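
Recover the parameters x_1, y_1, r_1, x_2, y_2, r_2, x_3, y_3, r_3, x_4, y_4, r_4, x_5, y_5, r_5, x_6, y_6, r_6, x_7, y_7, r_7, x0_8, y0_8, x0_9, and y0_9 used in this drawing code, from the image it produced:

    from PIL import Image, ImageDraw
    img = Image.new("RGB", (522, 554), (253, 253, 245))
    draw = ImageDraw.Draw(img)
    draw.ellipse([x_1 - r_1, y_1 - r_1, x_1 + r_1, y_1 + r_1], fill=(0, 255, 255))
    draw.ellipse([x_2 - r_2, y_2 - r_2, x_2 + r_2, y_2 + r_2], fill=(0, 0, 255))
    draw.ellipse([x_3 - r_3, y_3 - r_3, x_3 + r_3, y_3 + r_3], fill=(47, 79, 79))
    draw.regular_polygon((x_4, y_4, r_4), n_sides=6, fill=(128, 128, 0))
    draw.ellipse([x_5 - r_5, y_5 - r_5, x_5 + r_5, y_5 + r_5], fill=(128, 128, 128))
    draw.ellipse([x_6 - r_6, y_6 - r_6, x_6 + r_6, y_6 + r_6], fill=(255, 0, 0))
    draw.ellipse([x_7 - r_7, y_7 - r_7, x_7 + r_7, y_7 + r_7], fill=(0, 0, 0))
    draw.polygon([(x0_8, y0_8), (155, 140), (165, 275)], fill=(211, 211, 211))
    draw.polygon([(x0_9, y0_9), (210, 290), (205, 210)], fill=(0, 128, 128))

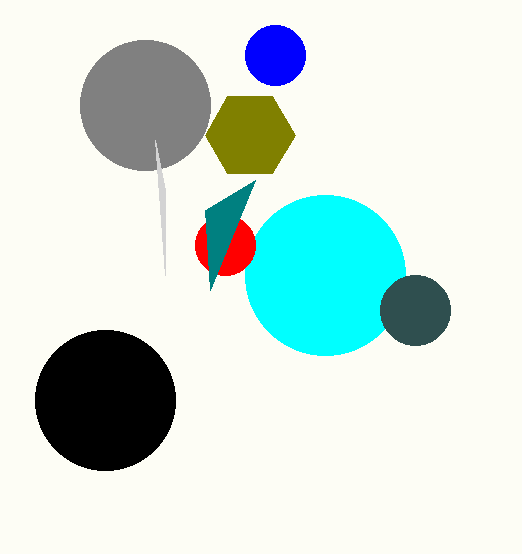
x_1 = 325; y_1 = 275; r_1 = 80; x_2 = 275; y_2 = 55; r_2 = 30; x_3 = 415; y_3 = 310; r_3 = 35; x_4 = 250; y_4 = 135; r_4 = 45; x_5 = 145; y_5 = 105; r_5 = 65; x_6 = 225; y_6 = 245; r_6 = 30; x_7 = 105; y_7 = 400; r_7 = 70; x0_8 = 165; y0_8 = 190; x0_9 = 255; y0_9 = 180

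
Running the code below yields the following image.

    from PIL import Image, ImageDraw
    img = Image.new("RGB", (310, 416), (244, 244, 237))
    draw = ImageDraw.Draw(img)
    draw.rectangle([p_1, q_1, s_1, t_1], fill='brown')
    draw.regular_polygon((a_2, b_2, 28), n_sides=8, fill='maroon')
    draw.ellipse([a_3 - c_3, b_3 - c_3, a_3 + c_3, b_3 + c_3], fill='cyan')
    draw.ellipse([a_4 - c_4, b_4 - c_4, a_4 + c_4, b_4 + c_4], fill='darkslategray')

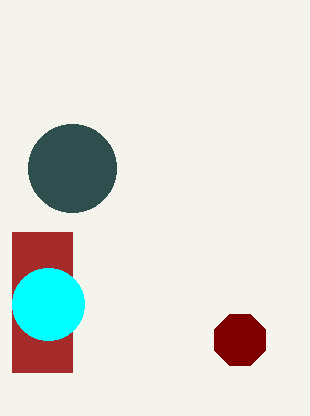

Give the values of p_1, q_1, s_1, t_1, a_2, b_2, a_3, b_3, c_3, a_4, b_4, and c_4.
p_1 = 12, q_1 = 232, s_1 = 72, t_1 = 372, a_2 = 240, b_2 = 340, a_3 = 48, b_3 = 304, c_3 = 36, a_4 = 72, b_4 = 168, c_4 = 44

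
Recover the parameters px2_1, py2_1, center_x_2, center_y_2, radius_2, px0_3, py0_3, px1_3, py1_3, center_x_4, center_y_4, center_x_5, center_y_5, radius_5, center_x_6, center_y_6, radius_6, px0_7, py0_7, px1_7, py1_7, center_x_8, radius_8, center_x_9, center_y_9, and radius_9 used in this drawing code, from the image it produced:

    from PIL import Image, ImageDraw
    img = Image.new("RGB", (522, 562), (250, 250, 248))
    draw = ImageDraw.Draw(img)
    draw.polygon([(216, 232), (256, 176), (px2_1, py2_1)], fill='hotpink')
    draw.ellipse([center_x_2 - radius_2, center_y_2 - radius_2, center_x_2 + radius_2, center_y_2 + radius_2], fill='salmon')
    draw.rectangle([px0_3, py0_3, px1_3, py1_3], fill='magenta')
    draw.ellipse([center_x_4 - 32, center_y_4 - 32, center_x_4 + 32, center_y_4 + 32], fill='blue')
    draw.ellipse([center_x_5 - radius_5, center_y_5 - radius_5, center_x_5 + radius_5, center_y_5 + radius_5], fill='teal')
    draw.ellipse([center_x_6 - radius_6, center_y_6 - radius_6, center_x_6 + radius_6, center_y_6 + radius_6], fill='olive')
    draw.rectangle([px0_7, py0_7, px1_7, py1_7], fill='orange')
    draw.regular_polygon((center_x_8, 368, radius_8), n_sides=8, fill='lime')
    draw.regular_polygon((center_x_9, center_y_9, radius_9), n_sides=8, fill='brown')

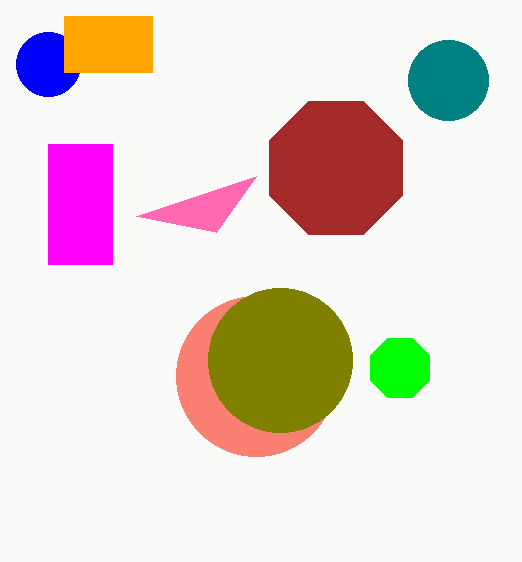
px2_1 = 136; py2_1 = 216; center_x_2 = 256; center_y_2 = 376; radius_2 = 80; px0_3 = 48; py0_3 = 144; px1_3 = 112; py1_3 = 264; center_x_4 = 48; center_y_4 = 64; center_x_5 = 448; center_y_5 = 80; radius_5 = 40; center_x_6 = 280; center_y_6 = 360; radius_6 = 72; px0_7 = 64; py0_7 = 16; px1_7 = 152; py1_7 = 72; center_x_8 = 400; radius_8 = 32; center_x_9 = 336; center_y_9 = 168; radius_9 = 72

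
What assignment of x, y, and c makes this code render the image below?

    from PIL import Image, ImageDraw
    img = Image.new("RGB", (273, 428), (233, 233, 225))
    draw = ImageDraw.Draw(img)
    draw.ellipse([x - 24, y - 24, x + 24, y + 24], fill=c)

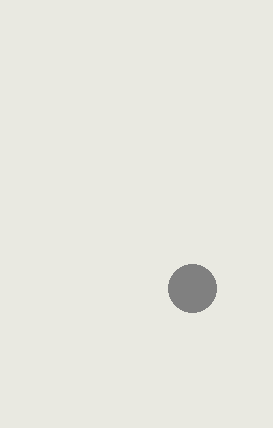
x = 192, y = 288, c = 'gray'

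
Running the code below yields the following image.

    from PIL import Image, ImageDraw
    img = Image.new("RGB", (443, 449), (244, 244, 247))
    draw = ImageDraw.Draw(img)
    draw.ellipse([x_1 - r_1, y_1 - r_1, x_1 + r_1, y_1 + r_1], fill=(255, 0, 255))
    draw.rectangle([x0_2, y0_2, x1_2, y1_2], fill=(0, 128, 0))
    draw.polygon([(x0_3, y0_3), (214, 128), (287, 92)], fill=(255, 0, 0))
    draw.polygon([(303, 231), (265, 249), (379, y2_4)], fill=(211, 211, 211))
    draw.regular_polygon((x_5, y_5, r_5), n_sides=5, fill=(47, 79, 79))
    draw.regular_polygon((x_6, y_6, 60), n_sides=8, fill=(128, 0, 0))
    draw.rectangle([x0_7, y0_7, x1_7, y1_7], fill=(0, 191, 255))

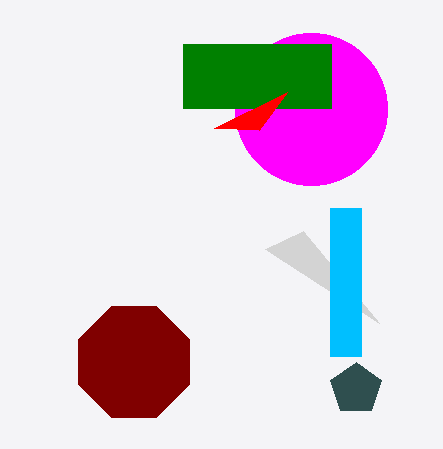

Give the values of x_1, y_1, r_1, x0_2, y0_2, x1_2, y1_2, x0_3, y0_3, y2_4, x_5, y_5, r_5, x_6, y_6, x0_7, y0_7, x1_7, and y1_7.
x_1 = 311
y_1 = 109
r_1 = 76
x0_2 = 183
y0_2 = 44
x1_2 = 331
y1_2 = 108
x0_3 = 259
y0_3 = 130
y2_4 = 323
x_5 = 356
y_5 = 389
r_5 = 27
x_6 = 134
y_6 = 362
x0_7 = 330
y0_7 = 208
x1_7 = 361
y1_7 = 356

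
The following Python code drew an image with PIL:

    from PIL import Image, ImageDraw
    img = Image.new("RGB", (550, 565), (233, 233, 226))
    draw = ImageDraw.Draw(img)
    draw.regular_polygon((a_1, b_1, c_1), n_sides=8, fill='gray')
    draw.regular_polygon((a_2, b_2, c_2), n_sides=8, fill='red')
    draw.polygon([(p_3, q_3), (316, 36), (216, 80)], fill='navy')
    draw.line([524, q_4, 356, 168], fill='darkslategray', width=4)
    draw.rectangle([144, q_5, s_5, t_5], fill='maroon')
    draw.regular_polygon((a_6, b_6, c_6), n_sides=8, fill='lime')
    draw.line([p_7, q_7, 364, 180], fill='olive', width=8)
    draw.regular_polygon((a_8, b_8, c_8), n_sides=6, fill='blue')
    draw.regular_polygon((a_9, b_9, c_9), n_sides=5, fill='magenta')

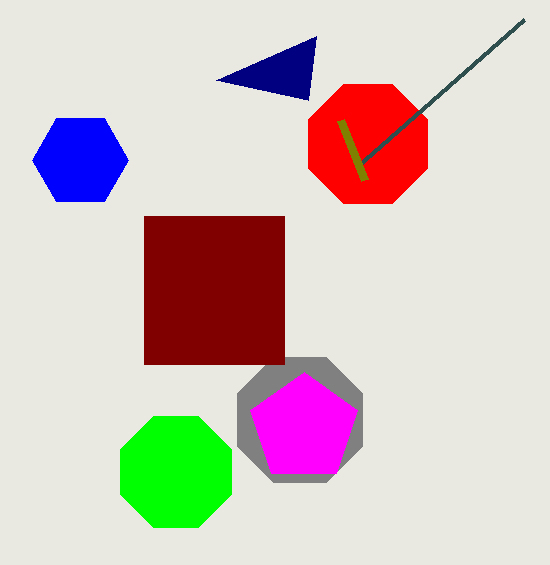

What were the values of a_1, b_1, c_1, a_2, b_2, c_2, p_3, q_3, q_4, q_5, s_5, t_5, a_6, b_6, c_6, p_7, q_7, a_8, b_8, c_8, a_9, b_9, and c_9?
a_1 = 300, b_1 = 420, c_1 = 68, a_2 = 368, b_2 = 144, c_2 = 64, p_3 = 308, q_3 = 100, q_4 = 20, q_5 = 216, s_5 = 284, t_5 = 364, a_6 = 176, b_6 = 472, c_6 = 60, p_7 = 340, q_7 = 120, a_8 = 80, b_8 = 160, c_8 = 48, a_9 = 304, b_9 = 428, c_9 = 56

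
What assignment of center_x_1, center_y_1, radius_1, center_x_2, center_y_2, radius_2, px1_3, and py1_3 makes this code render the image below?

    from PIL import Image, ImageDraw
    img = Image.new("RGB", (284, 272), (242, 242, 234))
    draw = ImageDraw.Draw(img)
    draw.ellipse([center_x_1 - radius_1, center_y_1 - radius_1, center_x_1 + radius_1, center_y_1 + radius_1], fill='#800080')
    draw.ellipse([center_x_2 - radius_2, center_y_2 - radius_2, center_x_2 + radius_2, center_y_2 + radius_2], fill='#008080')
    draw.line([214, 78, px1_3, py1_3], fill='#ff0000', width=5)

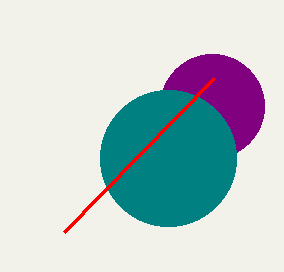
center_x_1 = 212
center_y_1 = 106
radius_1 = 52
center_x_2 = 168
center_y_2 = 158
radius_2 = 68
px1_3 = 64
py1_3 = 232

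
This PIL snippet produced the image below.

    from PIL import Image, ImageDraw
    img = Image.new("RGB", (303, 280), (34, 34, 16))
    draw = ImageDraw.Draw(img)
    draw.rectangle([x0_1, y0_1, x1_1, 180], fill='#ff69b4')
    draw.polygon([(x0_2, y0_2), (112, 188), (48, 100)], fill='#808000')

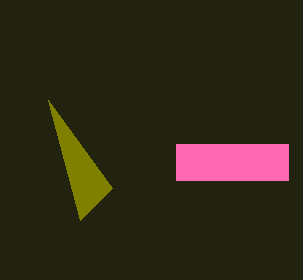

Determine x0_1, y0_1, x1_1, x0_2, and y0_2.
x0_1 = 176, y0_1 = 144, x1_1 = 288, x0_2 = 80, y0_2 = 220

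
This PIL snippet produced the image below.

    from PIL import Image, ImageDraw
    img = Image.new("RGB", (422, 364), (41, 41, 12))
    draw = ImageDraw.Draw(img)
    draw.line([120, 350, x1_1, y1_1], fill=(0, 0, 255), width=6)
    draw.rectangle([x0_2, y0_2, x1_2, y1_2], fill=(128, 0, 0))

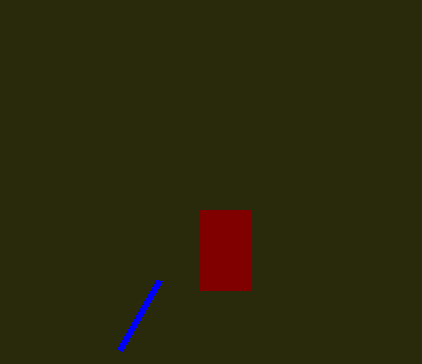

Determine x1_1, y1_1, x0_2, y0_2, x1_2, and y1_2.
x1_1 = 160, y1_1 = 280, x0_2 = 200, y0_2 = 210, x1_2 = 250, y1_2 = 290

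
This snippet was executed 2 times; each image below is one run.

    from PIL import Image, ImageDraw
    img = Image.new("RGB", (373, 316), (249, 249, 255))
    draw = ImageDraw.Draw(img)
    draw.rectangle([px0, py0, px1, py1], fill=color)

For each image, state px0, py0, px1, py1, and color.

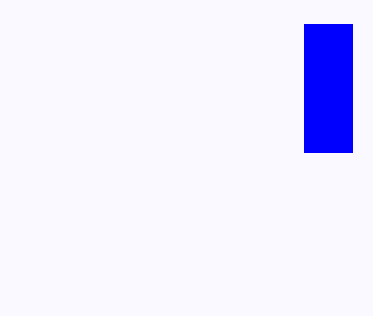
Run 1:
px0 = 304
py0 = 24
px1 = 352
py1 = 152
color = 'blue'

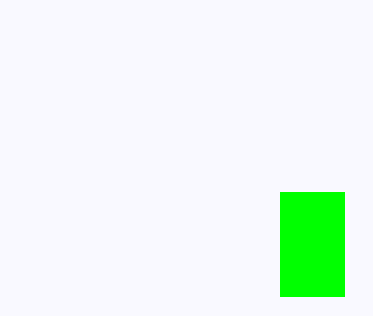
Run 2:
px0 = 280; py0 = 192; px1 = 344; py1 = 296; color = 'lime'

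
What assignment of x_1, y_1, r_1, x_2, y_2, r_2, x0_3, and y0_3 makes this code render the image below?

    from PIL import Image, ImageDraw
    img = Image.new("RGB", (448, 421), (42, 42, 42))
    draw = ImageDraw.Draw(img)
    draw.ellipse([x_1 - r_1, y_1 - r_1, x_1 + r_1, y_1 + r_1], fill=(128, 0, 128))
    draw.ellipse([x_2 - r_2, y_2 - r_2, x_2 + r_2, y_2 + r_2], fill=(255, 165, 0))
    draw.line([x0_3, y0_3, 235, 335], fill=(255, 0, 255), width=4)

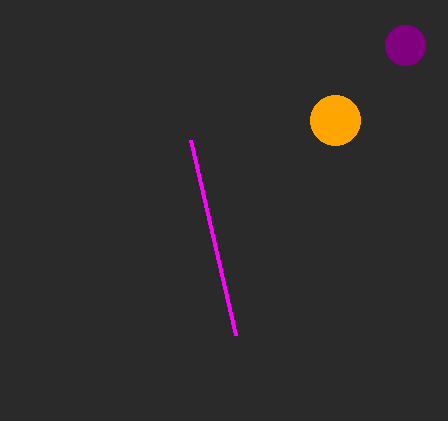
x_1 = 405
y_1 = 45
r_1 = 20
x_2 = 335
y_2 = 120
r_2 = 25
x0_3 = 190
y0_3 = 140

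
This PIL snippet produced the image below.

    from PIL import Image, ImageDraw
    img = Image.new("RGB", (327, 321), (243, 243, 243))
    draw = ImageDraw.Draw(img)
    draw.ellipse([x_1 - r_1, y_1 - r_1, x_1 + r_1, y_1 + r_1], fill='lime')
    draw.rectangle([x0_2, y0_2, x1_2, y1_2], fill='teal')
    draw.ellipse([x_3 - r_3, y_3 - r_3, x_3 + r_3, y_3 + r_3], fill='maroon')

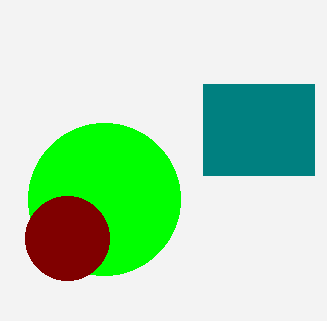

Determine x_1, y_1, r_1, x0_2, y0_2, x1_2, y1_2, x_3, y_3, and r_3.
x_1 = 104; y_1 = 199; r_1 = 76; x0_2 = 203; y0_2 = 84; x1_2 = 314; y1_2 = 175; x_3 = 67; y_3 = 238; r_3 = 42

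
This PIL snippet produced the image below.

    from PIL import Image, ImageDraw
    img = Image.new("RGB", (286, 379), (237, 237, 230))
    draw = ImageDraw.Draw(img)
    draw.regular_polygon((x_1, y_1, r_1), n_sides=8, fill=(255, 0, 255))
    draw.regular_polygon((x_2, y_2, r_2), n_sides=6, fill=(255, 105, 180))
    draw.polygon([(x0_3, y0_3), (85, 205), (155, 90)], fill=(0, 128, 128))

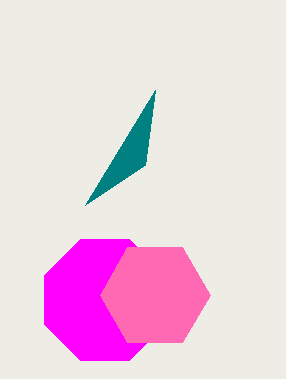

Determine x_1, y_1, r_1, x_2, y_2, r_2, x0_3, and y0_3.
x_1 = 105
y_1 = 300
r_1 = 65
x_2 = 155
y_2 = 295
r_2 = 55
x0_3 = 145
y0_3 = 165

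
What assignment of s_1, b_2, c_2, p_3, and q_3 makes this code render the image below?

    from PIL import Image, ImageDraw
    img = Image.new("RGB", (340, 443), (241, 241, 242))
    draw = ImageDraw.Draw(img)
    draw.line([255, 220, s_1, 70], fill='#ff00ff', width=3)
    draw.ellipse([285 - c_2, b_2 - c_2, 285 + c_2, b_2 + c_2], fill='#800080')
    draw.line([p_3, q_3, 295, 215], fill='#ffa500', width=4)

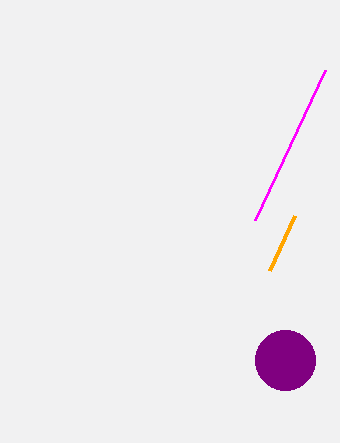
s_1 = 325, b_2 = 360, c_2 = 30, p_3 = 270, q_3 = 270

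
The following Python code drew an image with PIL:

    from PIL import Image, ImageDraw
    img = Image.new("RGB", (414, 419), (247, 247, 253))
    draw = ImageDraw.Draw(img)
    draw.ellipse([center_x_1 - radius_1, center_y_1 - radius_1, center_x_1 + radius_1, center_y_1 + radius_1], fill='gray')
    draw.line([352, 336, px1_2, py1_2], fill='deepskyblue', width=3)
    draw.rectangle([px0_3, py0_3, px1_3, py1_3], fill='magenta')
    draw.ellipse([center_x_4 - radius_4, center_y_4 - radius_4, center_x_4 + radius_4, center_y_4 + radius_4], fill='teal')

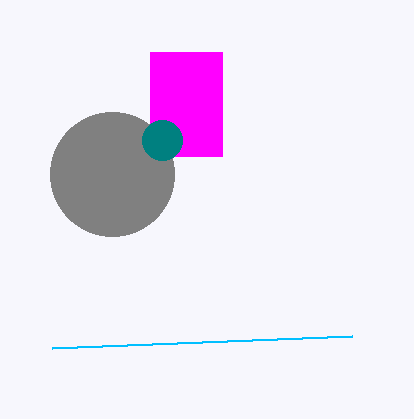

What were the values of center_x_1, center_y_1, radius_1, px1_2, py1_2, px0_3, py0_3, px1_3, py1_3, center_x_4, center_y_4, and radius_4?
center_x_1 = 112
center_y_1 = 174
radius_1 = 62
px1_2 = 52
py1_2 = 348
px0_3 = 150
py0_3 = 52
px1_3 = 222
py1_3 = 156
center_x_4 = 162
center_y_4 = 140
radius_4 = 20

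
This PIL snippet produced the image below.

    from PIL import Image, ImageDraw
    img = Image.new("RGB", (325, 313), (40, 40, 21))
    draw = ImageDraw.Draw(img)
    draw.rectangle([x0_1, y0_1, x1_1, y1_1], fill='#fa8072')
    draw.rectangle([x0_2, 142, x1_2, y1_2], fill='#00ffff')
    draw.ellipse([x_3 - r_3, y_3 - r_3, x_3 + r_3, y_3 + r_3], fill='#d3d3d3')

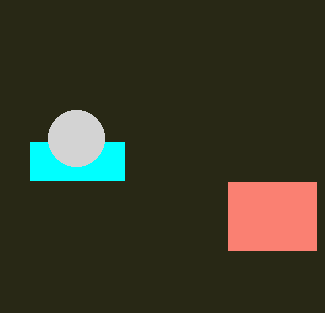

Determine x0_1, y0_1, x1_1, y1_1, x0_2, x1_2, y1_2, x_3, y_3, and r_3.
x0_1 = 228; y0_1 = 182; x1_1 = 316; y1_1 = 250; x0_2 = 30; x1_2 = 124; y1_2 = 180; x_3 = 76; y_3 = 138; r_3 = 28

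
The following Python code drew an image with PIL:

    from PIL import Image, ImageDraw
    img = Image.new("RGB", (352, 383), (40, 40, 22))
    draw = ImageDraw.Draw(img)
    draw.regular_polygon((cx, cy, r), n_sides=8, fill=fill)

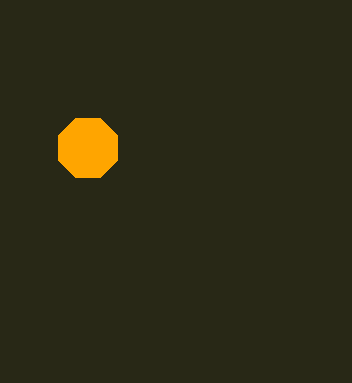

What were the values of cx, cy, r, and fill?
cx = 88, cy = 148, r = 32, fill = 'orange'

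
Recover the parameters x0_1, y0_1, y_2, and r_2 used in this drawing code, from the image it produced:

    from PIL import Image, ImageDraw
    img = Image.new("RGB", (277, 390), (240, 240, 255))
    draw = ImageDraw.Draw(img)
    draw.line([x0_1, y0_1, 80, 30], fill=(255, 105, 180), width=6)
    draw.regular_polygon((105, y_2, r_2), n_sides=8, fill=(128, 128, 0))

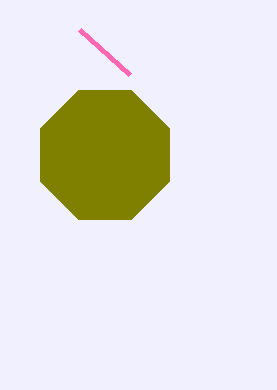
x0_1 = 130; y0_1 = 75; y_2 = 155; r_2 = 70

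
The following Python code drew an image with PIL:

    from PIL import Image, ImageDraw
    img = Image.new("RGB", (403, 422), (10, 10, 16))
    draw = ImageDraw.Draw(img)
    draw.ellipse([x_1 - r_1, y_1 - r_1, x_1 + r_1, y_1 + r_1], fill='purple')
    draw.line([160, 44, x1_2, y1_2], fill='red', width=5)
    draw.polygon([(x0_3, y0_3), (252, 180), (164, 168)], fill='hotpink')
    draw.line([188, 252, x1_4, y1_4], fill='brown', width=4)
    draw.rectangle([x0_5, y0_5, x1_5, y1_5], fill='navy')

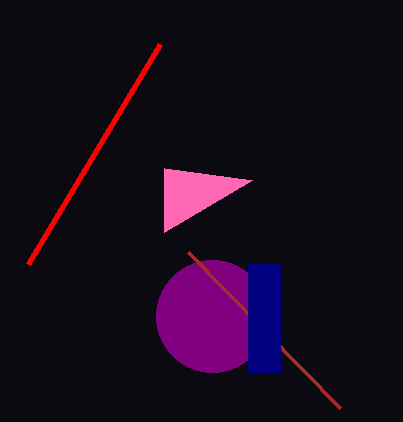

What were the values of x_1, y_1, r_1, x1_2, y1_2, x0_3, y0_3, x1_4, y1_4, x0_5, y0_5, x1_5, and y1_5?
x_1 = 212
y_1 = 316
r_1 = 56
x1_2 = 28
y1_2 = 264
x0_3 = 164
y0_3 = 232
x1_4 = 340
y1_4 = 408
x0_5 = 248
y0_5 = 264
x1_5 = 280
y1_5 = 372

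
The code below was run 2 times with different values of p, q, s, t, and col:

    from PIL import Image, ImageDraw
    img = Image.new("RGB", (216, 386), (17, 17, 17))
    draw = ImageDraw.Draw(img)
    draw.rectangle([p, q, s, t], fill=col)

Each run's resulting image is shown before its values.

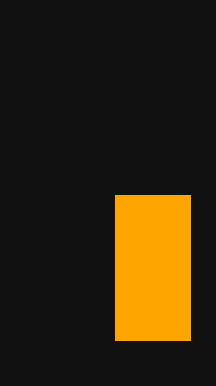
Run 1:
p = 115, q = 195, s = 190, t = 340, col = 'orange'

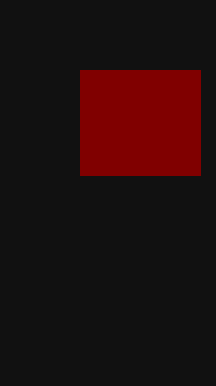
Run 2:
p = 80
q = 70
s = 200
t = 175
col = 'maroon'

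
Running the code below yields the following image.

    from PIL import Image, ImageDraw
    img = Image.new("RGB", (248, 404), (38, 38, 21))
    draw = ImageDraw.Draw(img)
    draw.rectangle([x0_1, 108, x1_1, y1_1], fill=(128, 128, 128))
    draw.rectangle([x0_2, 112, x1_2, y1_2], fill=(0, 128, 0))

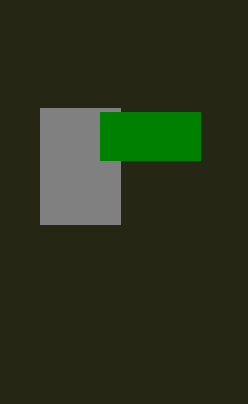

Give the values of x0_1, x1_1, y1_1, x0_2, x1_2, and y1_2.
x0_1 = 40
x1_1 = 120
y1_1 = 224
x0_2 = 100
x1_2 = 200
y1_2 = 160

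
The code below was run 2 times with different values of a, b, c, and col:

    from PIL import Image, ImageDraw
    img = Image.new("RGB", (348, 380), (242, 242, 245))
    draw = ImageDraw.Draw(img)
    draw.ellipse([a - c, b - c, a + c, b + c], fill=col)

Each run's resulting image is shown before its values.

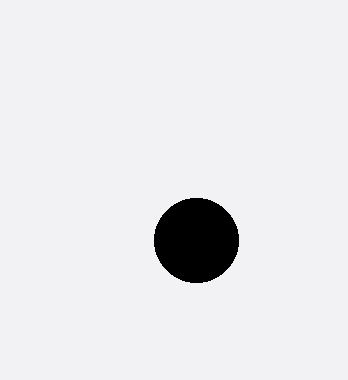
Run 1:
a = 196; b = 240; c = 42; col = 'black'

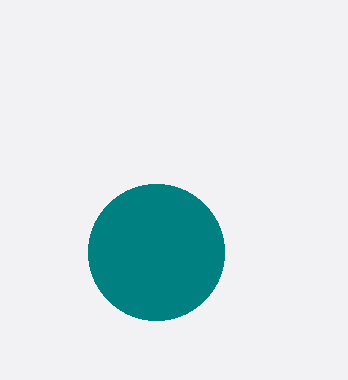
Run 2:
a = 156
b = 252
c = 68
col = 'teal'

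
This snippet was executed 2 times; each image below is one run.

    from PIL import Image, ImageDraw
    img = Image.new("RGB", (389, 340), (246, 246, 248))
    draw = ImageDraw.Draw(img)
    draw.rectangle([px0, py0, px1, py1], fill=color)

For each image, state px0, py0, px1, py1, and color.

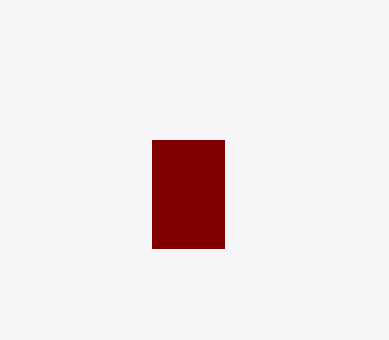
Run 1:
px0 = 152
py0 = 140
px1 = 224
py1 = 248
color = 'maroon'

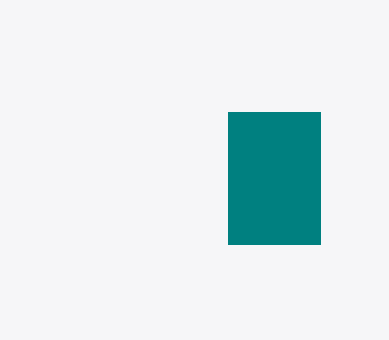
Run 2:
px0 = 228, py0 = 112, px1 = 320, py1 = 244, color = 'teal'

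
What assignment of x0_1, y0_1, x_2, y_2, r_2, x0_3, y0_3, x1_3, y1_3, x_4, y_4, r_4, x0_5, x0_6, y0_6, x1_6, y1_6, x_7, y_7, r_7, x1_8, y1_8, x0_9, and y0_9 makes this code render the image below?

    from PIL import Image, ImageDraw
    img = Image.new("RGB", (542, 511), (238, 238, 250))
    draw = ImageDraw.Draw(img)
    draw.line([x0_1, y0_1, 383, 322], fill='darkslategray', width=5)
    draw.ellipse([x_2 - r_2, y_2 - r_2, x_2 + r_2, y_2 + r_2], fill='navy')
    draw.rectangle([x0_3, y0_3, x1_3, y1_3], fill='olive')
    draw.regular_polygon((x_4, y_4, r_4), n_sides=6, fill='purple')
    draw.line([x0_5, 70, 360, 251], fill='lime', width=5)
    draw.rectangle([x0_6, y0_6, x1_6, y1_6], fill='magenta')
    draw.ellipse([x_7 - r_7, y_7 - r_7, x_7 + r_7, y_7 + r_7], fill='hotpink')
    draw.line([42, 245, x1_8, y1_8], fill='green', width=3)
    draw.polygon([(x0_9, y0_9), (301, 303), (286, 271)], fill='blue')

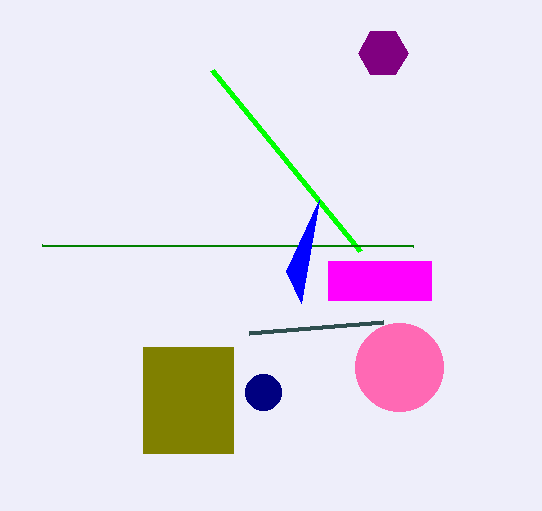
x0_1 = 249, y0_1 = 333, x_2 = 263, y_2 = 392, r_2 = 18, x0_3 = 143, y0_3 = 347, x1_3 = 233, y1_3 = 453, x_4 = 383, y_4 = 53, r_4 = 25, x0_5 = 212, x0_6 = 328, y0_6 = 261, x1_6 = 431, y1_6 = 300, x_7 = 399, y_7 = 367, r_7 = 44, x1_8 = 413, y1_8 = 246, x0_9 = 319, y0_9 = 200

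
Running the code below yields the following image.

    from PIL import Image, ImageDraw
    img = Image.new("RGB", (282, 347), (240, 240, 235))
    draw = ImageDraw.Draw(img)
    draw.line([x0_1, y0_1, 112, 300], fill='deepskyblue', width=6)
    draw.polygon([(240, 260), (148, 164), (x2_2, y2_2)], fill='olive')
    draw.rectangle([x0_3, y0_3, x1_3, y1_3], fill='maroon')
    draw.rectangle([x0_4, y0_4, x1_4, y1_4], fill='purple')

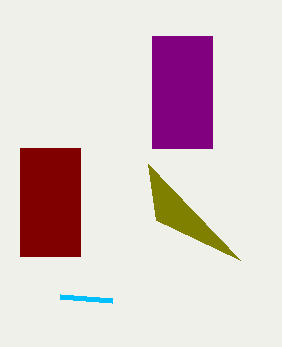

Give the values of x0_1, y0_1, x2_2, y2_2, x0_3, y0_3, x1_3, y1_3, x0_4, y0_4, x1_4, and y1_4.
x0_1 = 60, y0_1 = 296, x2_2 = 156, y2_2 = 220, x0_3 = 20, y0_3 = 148, x1_3 = 80, y1_3 = 256, x0_4 = 152, y0_4 = 36, x1_4 = 212, y1_4 = 148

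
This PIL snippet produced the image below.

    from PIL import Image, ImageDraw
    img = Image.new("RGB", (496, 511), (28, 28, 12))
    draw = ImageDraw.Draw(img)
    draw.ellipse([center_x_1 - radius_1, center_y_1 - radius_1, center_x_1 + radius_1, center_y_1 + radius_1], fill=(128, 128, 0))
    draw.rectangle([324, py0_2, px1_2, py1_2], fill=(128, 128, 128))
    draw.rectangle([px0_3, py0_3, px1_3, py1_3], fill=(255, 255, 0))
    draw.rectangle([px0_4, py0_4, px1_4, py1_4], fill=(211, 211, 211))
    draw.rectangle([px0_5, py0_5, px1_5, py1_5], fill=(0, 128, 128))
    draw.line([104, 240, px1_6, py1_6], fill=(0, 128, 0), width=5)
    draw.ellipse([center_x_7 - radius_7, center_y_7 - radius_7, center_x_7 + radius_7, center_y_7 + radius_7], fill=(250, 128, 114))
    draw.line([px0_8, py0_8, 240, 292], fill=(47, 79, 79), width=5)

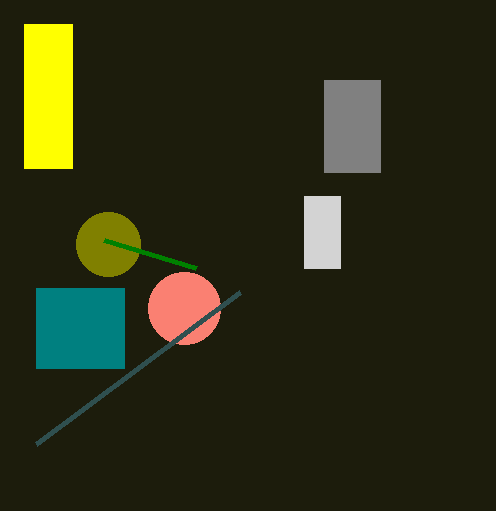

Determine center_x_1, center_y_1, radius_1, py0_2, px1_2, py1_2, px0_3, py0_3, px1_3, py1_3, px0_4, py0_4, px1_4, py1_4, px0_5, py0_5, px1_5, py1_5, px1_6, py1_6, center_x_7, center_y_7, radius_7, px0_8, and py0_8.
center_x_1 = 108; center_y_1 = 244; radius_1 = 32; py0_2 = 80; px1_2 = 380; py1_2 = 172; px0_3 = 24; py0_3 = 24; px1_3 = 72; py1_3 = 168; px0_4 = 304; py0_4 = 196; px1_4 = 340; py1_4 = 268; px0_5 = 36; py0_5 = 288; px1_5 = 124; py1_5 = 368; px1_6 = 196; py1_6 = 268; center_x_7 = 184; center_y_7 = 308; radius_7 = 36; px0_8 = 36; py0_8 = 444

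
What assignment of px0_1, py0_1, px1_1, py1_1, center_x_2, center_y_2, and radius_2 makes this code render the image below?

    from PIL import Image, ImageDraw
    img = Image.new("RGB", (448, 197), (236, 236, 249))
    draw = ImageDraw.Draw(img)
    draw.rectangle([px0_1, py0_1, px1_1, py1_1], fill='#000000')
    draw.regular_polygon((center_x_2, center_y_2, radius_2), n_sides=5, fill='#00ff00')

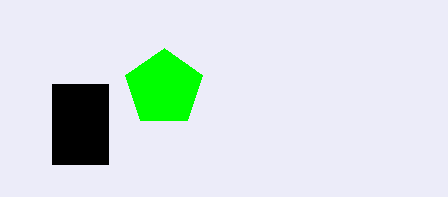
px0_1 = 52
py0_1 = 84
px1_1 = 108
py1_1 = 164
center_x_2 = 164
center_y_2 = 88
radius_2 = 40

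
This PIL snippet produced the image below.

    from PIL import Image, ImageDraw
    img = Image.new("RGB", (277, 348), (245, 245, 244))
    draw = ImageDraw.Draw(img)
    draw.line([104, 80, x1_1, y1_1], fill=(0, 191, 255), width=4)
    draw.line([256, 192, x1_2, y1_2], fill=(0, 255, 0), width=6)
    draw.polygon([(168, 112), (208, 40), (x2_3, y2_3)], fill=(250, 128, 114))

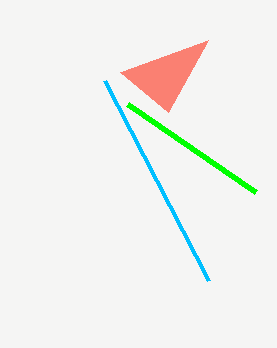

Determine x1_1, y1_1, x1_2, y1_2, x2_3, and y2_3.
x1_1 = 208
y1_1 = 280
x1_2 = 128
y1_2 = 104
x2_3 = 120
y2_3 = 72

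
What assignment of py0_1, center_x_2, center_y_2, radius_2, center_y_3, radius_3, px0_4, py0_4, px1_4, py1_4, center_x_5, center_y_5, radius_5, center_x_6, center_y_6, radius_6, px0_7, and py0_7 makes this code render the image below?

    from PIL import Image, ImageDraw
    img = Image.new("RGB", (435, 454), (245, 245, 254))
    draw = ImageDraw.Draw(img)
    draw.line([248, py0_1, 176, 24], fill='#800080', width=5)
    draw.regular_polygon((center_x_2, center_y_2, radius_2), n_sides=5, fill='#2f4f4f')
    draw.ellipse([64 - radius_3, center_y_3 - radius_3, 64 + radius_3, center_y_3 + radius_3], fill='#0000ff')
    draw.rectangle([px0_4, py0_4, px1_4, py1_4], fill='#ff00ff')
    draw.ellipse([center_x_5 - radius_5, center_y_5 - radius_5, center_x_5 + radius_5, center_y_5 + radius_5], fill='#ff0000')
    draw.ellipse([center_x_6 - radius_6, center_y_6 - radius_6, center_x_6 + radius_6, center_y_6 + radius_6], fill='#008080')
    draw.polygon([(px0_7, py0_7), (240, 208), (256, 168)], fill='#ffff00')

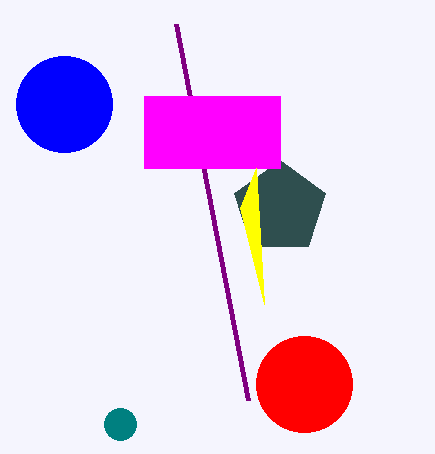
py0_1 = 400
center_x_2 = 280
center_y_2 = 208
radius_2 = 48
center_y_3 = 104
radius_3 = 48
px0_4 = 144
py0_4 = 96
px1_4 = 280
py1_4 = 168
center_x_5 = 304
center_y_5 = 384
radius_5 = 48
center_x_6 = 120
center_y_6 = 424
radius_6 = 16
px0_7 = 264
py0_7 = 304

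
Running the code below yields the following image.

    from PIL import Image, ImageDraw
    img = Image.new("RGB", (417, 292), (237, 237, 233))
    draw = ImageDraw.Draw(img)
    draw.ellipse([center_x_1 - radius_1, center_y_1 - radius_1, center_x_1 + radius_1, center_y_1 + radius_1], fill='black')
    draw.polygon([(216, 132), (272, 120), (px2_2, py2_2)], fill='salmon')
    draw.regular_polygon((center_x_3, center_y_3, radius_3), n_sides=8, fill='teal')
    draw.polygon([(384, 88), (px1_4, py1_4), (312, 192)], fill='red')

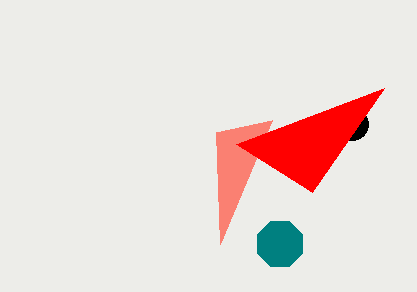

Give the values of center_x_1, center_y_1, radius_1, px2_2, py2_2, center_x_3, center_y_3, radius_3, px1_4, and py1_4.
center_x_1 = 352, center_y_1 = 124, radius_1 = 16, px2_2 = 220, py2_2 = 244, center_x_3 = 280, center_y_3 = 244, radius_3 = 24, px1_4 = 236, py1_4 = 144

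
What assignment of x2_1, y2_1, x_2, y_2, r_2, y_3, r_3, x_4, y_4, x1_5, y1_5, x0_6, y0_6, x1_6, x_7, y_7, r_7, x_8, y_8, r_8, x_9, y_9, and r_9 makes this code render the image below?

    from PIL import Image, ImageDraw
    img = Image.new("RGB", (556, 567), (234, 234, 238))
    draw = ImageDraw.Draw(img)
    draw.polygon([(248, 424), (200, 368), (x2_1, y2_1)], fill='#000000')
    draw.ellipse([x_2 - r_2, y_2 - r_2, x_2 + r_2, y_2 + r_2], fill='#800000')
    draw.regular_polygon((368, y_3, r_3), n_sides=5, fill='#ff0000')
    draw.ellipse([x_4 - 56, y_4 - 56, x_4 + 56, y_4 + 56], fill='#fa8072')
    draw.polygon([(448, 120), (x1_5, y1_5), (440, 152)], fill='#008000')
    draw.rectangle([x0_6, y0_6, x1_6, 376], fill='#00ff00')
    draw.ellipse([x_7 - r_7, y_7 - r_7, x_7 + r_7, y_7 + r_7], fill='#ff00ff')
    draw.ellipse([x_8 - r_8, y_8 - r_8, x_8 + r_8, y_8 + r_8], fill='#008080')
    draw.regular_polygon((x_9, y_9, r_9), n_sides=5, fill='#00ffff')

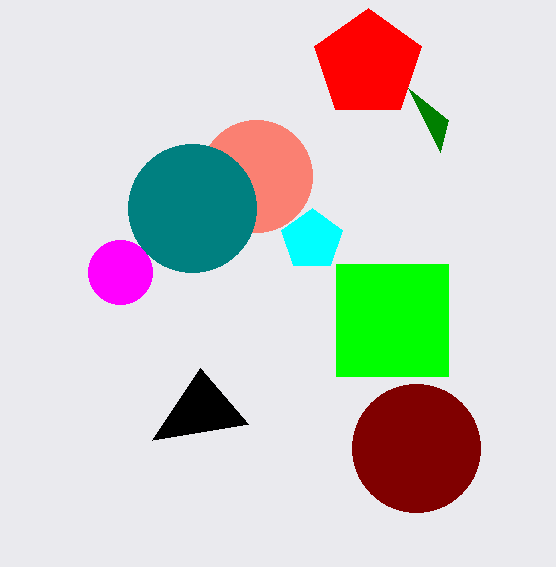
x2_1 = 152
y2_1 = 440
x_2 = 416
y_2 = 448
r_2 = 64
y_3 = 64
r_3 = 56
x_4 = 256
y_4 = 176
x1_5 = 408
y1_5 = 88
x0_6 = 336
y0_6 = 264
x1_6 = 448
x_7 = 120
y_7 = 272
r_7 = 32
x_8 = 192
y_8 = 208
r_8 = 64
x_9 = 312
y_9 = 240
r_9 = 32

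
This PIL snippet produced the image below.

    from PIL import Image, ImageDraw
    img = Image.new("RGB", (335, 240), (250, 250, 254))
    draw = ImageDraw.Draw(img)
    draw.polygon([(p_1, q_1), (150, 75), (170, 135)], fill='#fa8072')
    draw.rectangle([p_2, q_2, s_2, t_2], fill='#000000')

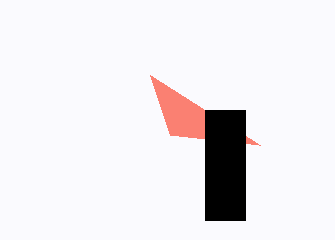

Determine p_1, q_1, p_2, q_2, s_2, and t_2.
p_1 = 260, q_1 = 145, p_2 = 205, q_2 = 110, s_2 = 245, t_2 = 220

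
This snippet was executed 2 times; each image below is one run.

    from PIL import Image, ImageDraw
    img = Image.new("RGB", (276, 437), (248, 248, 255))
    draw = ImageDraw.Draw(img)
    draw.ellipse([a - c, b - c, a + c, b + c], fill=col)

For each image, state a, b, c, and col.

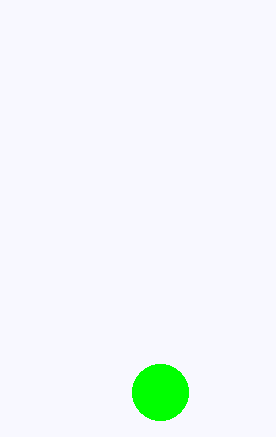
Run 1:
a = 160
b = 392
c = 28
col = 'lime'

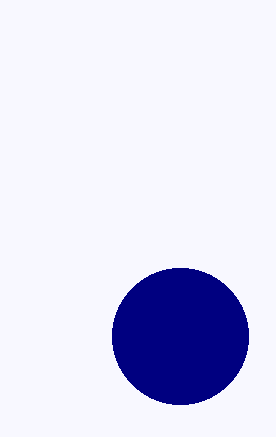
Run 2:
a = 180, b = 336, c = 68, col = 'navy'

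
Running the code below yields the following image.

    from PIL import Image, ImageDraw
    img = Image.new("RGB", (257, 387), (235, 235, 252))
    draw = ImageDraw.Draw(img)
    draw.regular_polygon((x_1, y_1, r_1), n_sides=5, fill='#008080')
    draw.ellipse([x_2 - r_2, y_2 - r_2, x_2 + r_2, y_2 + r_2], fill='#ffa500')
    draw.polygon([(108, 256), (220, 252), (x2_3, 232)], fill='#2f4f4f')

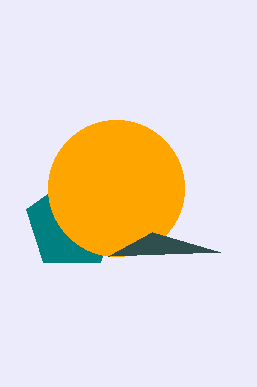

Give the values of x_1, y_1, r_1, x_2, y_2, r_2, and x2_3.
x_1 = 72; y_1 = 224; r_1 = 48; x_2 = 116; y_2 = 188; r_2 = 68; x2_3 = 152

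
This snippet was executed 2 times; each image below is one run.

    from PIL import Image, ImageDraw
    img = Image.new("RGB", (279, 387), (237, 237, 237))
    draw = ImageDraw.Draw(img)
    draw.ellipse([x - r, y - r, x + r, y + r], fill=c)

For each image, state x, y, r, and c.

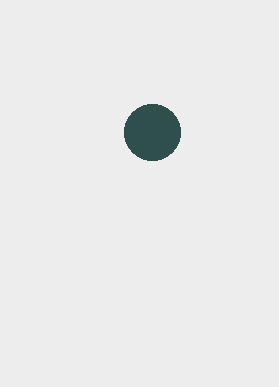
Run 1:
x = 152, y = 132, r = 28, c = 'darkslategray'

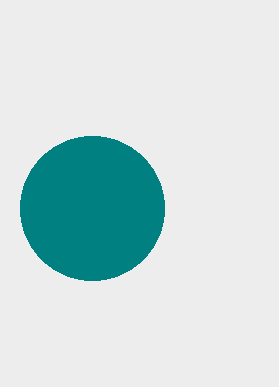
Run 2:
x = 92
y = 208
r = 72
c = 'teal'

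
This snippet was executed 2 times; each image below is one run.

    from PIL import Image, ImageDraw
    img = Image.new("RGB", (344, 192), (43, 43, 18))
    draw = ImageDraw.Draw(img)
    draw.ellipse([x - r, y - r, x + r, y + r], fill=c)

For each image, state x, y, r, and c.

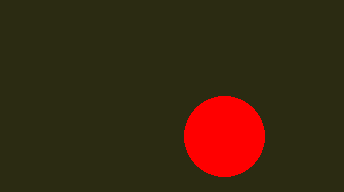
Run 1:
x = 224, y = 136, r = 40, c = 'red'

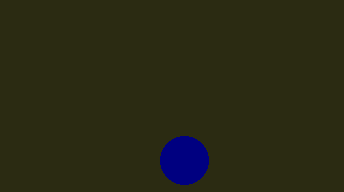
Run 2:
x = 184; y = 160; r = 24; c = 'navy'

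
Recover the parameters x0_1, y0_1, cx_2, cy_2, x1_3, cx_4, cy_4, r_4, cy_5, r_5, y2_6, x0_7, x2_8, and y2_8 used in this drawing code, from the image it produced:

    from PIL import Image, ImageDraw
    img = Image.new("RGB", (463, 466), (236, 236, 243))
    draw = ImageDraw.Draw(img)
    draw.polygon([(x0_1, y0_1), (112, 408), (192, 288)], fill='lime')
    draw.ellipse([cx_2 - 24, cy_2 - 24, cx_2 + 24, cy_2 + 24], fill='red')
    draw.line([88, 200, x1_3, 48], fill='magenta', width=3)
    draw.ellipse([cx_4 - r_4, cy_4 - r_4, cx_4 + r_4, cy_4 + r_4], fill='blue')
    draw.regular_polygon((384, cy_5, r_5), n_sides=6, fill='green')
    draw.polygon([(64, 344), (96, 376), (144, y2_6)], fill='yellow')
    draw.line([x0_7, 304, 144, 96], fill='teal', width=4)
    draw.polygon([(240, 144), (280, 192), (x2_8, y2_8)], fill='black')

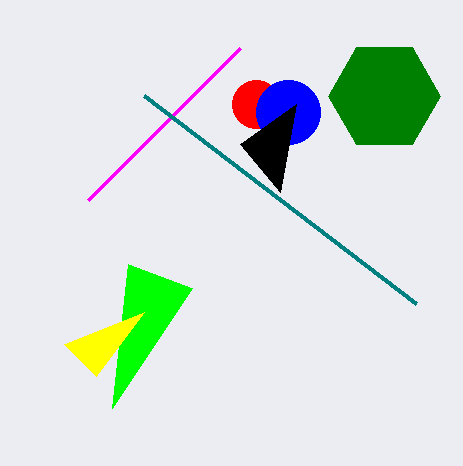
x0_1 = 128
y0_1 = 264
cx_2 = 256
cy_2 = 104
x1_3 = 240
cx_4 = 288
cy_4 = 112
r_4 = 32
cy_5 = 96
r_5 = 56
y2_6 = 312
x0_7 = 416
x2_8 = 296
y2_8 = 104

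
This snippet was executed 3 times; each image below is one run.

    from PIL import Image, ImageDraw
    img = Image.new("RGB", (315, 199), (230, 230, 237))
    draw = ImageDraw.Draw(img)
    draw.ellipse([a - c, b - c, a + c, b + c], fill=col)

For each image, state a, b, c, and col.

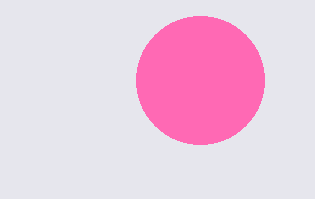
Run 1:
a = 200
b = 80
c = 64
col = 'hotpink'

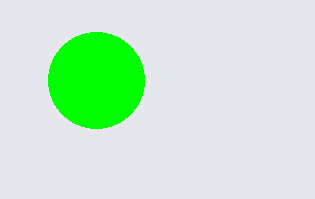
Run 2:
a = 96, b = 80, c = 48, col = 'lime'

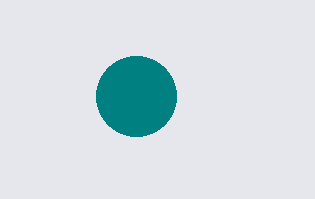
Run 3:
a = 136, b = 96, c = 40, col = 'teal'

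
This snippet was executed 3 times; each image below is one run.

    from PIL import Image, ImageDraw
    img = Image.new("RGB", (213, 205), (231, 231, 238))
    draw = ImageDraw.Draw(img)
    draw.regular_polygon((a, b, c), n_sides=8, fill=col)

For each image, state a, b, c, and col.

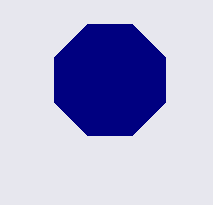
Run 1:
a = 110, b = 80, c = 60, col = 'navy'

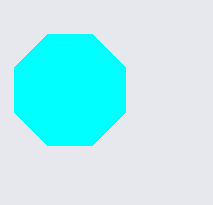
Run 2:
a = 70; b = 90; c = 60; col = 'cyan'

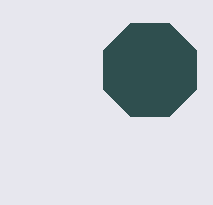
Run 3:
a = 150; b = 70; c = 50; col = 'darkslategray'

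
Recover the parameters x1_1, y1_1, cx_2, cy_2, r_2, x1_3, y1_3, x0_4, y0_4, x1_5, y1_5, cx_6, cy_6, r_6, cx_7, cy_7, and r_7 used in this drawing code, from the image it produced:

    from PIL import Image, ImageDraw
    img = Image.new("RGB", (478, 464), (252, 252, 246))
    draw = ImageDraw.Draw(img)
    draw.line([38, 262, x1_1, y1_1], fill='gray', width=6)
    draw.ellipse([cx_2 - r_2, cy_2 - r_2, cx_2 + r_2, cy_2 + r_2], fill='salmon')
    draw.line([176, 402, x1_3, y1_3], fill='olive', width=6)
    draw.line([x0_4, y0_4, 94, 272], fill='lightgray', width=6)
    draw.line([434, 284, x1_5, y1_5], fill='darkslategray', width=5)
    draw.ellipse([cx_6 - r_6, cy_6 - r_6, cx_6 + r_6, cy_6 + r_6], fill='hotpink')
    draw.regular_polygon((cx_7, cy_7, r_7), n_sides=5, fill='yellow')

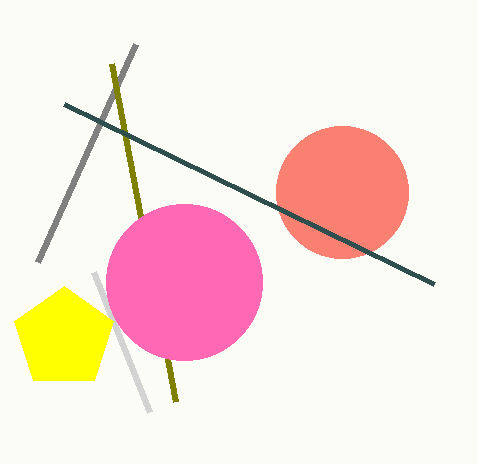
x1_1 = 136, y1_1 = 44, cx_2 = 342, cy_2 = 192, r_2 = 66, x1_3 = 112, y1_3 = 64, x0_4 = 150, y0_4 = 412, x1_5 = 64, y1_5 = 104, cx_6 = 184, cy_6 = 282, r_6 = 78, cx_7 = 64, cy_7 = 338, r_7 = 52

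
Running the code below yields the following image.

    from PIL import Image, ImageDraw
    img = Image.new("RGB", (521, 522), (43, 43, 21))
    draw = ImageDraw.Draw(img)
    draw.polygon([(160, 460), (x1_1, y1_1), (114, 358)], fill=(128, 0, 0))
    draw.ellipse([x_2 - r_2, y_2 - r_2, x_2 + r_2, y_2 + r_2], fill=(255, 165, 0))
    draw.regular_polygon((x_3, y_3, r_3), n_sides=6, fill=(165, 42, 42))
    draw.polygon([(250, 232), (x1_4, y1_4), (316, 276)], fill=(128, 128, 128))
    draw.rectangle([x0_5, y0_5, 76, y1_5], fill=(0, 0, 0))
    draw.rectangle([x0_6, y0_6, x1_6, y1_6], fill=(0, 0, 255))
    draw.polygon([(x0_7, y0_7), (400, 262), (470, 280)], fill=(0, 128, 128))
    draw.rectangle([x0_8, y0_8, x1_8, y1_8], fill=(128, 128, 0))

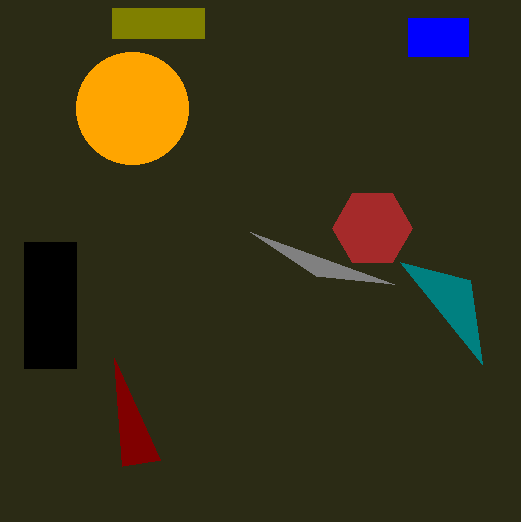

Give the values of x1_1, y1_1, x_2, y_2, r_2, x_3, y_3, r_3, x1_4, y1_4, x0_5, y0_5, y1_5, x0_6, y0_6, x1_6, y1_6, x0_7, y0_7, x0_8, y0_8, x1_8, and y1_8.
x1_1 = 122
y1_1 = 466
x_2 = 132
y_2 = 108
r_2 = 56
x_3 = 372
y_3 = 228
r_3 = 40
x1_4 = 394
y1_4 = 284
x0_5 = 24
y0_5 = 242
y1_5 = 368
x0_6 = 408
y0_6 = 18
x1_6 = 468
y1_6 = 56
x0_7 = 482
y0_7 = 364
x0_8 = 112
y0_8 = 8
x1_8 = 204
y1_8 = 38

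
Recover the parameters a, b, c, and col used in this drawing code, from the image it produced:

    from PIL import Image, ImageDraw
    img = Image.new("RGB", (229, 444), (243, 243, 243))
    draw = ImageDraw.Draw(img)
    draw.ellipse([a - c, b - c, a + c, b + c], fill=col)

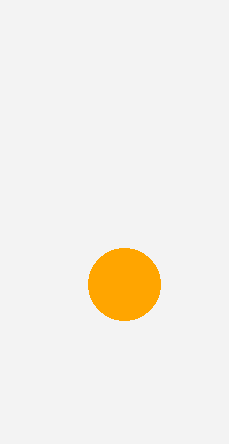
a = 124; b = 284; c = 36; col = 'orange'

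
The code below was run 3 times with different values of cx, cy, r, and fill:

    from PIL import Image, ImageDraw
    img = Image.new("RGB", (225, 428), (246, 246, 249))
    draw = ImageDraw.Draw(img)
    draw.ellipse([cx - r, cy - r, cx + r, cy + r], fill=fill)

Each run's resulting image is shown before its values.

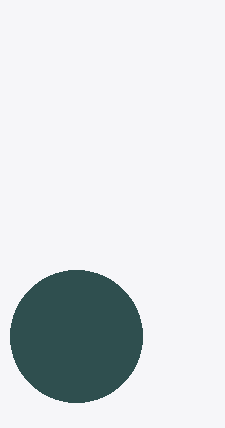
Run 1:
cx = 76
cy = 336
r = 66
fill = 'darkslategray'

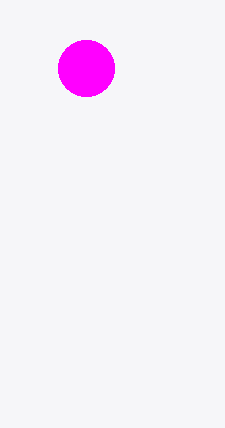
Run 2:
cx = 86; cy = 68; r = 28; fill = 'magenta'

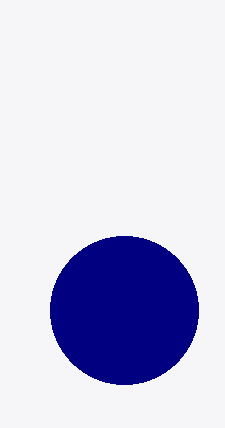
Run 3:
cx = 124
cy = 310
r = 74
fill = 'navy'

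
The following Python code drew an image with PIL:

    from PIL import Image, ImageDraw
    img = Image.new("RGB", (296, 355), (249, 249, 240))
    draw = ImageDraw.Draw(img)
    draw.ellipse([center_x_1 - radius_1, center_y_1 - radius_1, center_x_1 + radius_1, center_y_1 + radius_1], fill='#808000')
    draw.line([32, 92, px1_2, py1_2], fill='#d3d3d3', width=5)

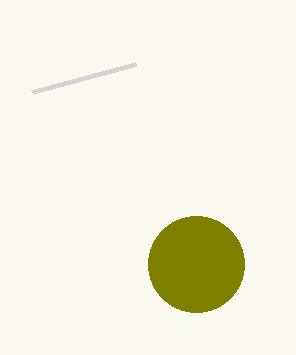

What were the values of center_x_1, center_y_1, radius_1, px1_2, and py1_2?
center_x_1 = 196
center_y_1 = 264
radius_1 = 48
px1_2 = 136
py1_2 = 64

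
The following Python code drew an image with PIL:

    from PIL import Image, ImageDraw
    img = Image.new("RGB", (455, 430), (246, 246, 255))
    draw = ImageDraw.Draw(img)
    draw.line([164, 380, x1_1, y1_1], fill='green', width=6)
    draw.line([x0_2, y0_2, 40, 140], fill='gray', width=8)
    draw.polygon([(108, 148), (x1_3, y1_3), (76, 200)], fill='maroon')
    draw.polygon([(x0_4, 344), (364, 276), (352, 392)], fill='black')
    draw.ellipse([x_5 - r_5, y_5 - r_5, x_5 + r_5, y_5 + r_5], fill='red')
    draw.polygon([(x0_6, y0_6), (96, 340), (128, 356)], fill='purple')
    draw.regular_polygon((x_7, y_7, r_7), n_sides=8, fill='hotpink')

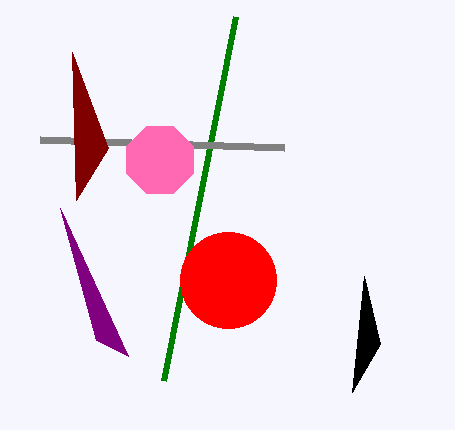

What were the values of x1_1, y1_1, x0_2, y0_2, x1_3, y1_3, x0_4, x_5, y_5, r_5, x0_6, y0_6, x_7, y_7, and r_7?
x1_1 = 236; y1_1 = 16; x0_2 = 284; y0_2 = 148; x1_3 = 72; y1_3 = 52; x0_4 = 380; x_5 = 228; y_5 = 280; r_5 = 48; x0_6 = 60; y0_6 = 208; x_7 = 160; y_7 = 160; r_7 = 36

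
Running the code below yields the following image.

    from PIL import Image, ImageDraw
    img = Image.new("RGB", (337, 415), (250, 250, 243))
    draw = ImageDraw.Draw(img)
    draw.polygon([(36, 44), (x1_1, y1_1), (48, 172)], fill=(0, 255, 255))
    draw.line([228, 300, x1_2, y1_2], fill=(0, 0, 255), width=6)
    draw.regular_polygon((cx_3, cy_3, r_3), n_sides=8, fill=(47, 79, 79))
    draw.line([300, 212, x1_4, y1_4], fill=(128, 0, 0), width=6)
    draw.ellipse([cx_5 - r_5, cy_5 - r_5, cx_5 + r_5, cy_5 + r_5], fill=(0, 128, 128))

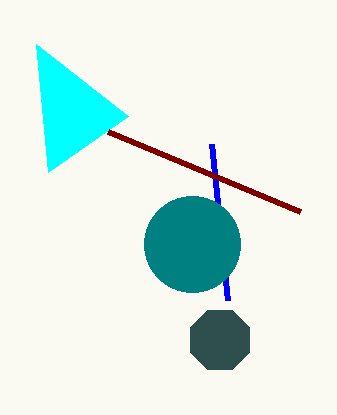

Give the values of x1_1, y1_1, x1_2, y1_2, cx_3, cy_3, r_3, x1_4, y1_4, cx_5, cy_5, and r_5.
x1_1 = 128
y1_1 = 116
x1_2 = 212
y1_2 = 144
cx_3 = 220
cy_3 = 340
r_3 = 32
x1_4 = 108
y1_4 = 132
cx_5 = 192
cy_5 = 244
r_5 = 48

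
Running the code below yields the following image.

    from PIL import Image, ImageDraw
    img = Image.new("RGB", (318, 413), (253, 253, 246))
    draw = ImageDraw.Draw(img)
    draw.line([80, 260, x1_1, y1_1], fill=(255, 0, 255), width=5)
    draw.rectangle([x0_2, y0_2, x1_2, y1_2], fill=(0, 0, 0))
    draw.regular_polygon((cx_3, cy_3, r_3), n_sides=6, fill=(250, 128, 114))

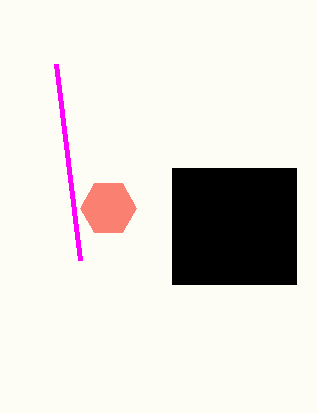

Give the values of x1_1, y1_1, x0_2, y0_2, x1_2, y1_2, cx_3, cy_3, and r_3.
x1_1 = 56; y1_1 = 64; x0_2 = 172; y0_2 = 168; x1_2 = 296; y1_2 = 284; cx_3 = 108; cy_3 = 208; r_3 = 28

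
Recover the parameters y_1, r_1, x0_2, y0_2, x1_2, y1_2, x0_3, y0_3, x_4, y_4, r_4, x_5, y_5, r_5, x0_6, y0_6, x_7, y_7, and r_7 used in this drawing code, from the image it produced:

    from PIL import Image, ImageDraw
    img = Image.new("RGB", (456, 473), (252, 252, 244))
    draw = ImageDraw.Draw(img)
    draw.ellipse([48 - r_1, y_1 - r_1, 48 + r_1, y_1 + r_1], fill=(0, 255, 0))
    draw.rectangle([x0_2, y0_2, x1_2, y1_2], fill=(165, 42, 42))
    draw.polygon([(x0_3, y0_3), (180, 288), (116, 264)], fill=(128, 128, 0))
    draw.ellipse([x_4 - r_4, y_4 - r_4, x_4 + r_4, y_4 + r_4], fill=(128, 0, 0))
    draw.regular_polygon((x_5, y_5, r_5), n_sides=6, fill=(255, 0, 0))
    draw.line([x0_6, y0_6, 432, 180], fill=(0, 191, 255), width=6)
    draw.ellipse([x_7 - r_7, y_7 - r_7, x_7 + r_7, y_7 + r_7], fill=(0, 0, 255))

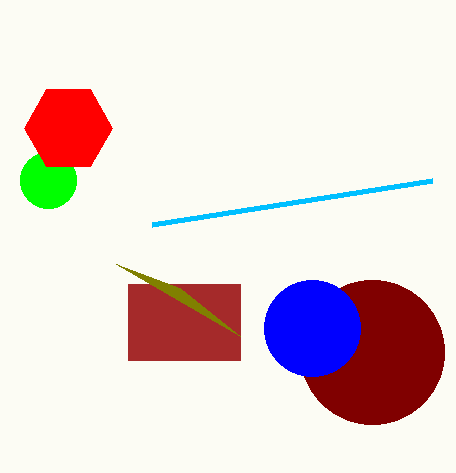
y_1 = 180; r_1 = 28; x0_2 = 128; y0_2 = 284; x1_2 = 240; y1_2 = 360; x0_3 = 240; y0_3 = 336; x_4 = 372; y_4 = 352; r_4 = 72; x_5 = 68; y_5 = 128; r_5 = 44; x0_6 = 152; y0_6 = 224; x_7 = 312; y_7 = 328; r_7 = 48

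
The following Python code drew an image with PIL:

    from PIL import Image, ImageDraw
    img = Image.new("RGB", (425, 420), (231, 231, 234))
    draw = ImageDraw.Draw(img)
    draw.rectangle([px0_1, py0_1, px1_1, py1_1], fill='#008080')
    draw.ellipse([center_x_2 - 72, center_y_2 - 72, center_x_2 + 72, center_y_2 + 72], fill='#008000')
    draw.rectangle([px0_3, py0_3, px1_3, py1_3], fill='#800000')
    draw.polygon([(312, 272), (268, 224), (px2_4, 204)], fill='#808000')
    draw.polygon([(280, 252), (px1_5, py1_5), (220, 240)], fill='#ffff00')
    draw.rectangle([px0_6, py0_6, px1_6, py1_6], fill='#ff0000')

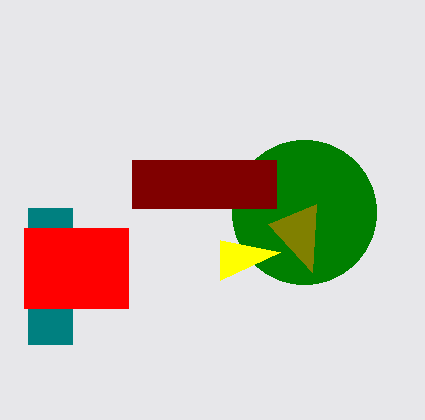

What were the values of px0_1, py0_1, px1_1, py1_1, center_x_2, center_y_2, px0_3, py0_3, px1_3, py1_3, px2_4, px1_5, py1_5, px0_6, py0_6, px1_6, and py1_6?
px0_1 = 28
py0_1 = 208
px1_1 = 72
py1_1 = 344
center_x_2 = 304
center_y_2 = 212
px0_3 = 132
py0_3 = 160
px1_3 = 276
py1_3 = 208
px2_4 = 316
px1_5 = 220
py1_5 = 280
px0_6 = 24
py0_6 = 228
px1_6 = 128
py1_6 = 308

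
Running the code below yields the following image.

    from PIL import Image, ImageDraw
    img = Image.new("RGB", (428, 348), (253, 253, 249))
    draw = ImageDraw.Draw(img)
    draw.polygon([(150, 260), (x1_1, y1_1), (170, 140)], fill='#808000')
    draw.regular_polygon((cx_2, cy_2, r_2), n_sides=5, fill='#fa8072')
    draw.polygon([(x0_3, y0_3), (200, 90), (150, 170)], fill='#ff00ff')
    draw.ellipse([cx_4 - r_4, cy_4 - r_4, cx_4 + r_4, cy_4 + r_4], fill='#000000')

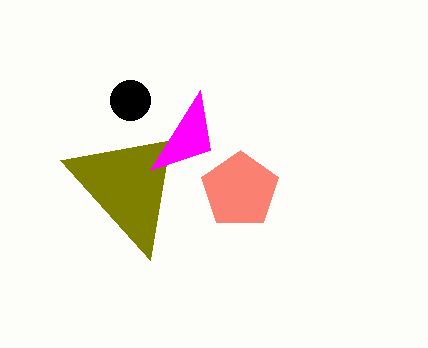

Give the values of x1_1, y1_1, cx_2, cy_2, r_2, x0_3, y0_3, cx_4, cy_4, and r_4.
x1_1 = 60
y1_1 = 160
cx_2 = 240
cy_2 = 190
r_2 = 40
x0_3 = 210
y0_3 = 150
cx_4 = 130
cy_4 = 100
r_4 = 20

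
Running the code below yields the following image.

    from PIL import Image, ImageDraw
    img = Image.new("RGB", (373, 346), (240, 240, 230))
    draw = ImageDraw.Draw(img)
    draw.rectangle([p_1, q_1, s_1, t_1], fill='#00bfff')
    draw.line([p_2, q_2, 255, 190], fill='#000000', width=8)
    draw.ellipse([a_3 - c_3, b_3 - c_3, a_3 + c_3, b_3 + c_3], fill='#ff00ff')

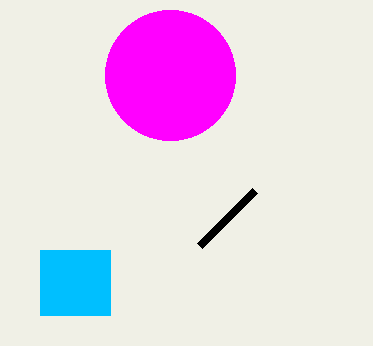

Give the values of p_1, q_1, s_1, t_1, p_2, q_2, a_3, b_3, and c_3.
p_1 = 40; q_1 = 250; s_1 = 110; t_1 = 315; p_2 = 200; q_2 = 245; a_3 = 170; b_3 = 75; c_3 = 65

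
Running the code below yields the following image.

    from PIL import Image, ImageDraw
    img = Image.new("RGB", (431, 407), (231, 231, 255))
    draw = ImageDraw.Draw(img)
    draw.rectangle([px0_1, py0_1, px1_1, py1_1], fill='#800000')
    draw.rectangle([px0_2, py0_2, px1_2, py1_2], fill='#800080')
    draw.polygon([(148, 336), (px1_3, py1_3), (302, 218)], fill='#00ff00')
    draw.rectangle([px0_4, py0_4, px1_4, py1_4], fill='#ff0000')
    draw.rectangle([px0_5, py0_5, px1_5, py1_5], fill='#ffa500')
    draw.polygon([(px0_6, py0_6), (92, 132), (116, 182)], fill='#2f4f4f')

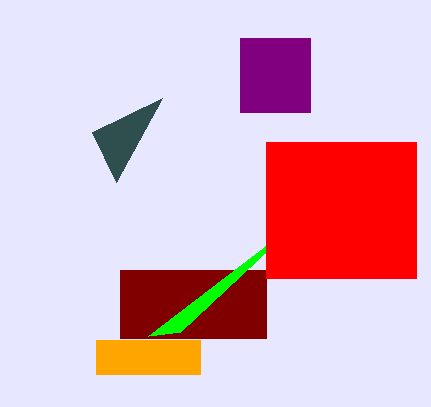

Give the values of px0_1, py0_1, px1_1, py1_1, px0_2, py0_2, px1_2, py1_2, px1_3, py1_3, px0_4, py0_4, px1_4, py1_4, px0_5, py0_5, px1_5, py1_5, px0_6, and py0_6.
px0_1 = 120, py0_1 = 270, px1_1 = 266, py1_1 = 338, px0_2 = 240, py0_2 = 38, px1_2 = 310, py1_2 = 112, px1_3 = 180, py1_3 = 332, px0_4 = 266, py0_4 = 142, px1_4 = 416, py1_4 = 278, px0_5 = 96, py0_5 = 340, px1_5 = 200, py1_5 = 374, px0_6 = 162, py0_6 = 98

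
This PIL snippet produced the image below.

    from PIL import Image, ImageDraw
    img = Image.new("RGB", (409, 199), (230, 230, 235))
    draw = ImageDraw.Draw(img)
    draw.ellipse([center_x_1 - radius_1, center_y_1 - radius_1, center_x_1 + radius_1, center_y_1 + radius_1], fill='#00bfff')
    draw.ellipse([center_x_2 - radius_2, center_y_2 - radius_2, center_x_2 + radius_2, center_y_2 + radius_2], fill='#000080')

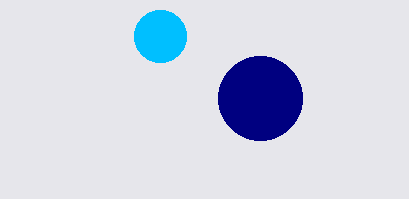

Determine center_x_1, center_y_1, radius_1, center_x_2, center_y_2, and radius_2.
center_x_1 = 160, center_y_1 = 36, radius_1 = 26, center_x_2 = 260, center_y_2 = 98, radius_2 = 42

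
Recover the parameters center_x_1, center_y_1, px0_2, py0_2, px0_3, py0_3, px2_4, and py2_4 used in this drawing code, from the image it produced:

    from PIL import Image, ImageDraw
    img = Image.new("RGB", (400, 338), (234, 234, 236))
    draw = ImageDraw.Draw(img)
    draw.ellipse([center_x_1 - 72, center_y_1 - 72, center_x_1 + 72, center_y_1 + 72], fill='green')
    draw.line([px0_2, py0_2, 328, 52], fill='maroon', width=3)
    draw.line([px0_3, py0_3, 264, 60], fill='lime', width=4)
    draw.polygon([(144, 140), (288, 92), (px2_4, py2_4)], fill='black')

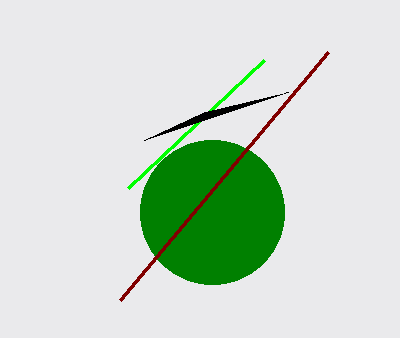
center_x_1 = 212
center_y_1 = 212
px0_2 = 120
py0_2 = 300
px0_3 = 128
py0_3 = 188
px2_4 = 204
py2_4 = 112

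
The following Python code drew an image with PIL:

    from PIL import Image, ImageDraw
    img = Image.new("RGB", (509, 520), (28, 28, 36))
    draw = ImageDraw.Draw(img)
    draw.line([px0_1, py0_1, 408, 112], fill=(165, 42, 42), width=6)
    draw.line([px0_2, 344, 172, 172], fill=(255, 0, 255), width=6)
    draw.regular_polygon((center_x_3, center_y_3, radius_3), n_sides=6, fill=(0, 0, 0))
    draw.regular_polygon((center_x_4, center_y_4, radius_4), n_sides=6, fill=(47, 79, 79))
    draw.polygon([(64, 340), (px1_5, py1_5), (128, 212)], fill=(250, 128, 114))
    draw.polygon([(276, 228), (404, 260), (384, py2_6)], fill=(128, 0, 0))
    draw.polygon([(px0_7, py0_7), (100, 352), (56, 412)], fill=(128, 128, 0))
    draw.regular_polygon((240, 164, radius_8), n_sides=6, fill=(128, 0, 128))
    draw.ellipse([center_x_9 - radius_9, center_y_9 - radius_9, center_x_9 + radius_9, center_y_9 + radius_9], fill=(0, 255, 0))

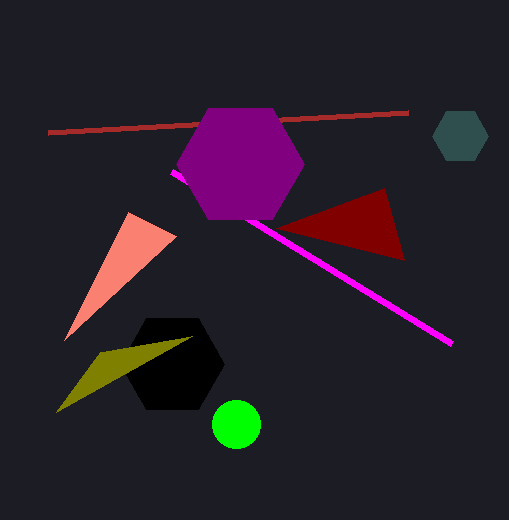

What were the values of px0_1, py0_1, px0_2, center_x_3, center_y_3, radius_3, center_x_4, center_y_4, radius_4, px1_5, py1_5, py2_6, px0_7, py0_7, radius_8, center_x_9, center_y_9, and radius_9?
px0_1 = 48, py0_1 = 132, px0_2 = 452, center_x_3 = 172, center_y_3 = 364, radius_3 = 52, center_x_4 = 460, center_y_4 = 136, radius_4 = 28, px1_5 = 176, py1_5 = 236, py2_6 = 188, px0_7 = 192, py0_7 = 336, radius_8 = 64, center_x_9 = 236, center_y_9 = 424, radius_9 = 24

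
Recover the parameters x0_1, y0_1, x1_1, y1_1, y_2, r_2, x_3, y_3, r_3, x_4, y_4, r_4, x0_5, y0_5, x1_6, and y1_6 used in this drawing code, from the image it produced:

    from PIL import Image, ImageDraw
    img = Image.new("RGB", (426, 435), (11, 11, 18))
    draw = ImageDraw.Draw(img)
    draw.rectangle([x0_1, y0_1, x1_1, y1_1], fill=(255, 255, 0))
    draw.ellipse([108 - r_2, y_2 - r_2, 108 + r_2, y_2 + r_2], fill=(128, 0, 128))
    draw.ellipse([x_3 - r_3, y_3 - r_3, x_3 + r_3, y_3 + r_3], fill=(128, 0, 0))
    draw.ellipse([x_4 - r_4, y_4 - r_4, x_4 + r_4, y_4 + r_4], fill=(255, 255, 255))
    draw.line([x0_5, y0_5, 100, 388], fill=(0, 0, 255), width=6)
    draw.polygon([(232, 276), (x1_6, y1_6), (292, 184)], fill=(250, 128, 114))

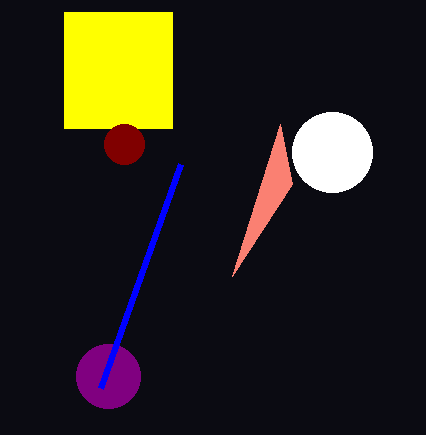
x0_1 = 64
y0_1 = 12
x1_1 = 172
y1_1 = 128
y_2 = 376
r_2 = 32
x_3 = 124
y_3 = 144
r_3 = 20
x_4 = 332
y_4 = 152
r_4 = 40
x0_5 = 180
y0_5 = 164
x1_6 = 280
y1_6 = 124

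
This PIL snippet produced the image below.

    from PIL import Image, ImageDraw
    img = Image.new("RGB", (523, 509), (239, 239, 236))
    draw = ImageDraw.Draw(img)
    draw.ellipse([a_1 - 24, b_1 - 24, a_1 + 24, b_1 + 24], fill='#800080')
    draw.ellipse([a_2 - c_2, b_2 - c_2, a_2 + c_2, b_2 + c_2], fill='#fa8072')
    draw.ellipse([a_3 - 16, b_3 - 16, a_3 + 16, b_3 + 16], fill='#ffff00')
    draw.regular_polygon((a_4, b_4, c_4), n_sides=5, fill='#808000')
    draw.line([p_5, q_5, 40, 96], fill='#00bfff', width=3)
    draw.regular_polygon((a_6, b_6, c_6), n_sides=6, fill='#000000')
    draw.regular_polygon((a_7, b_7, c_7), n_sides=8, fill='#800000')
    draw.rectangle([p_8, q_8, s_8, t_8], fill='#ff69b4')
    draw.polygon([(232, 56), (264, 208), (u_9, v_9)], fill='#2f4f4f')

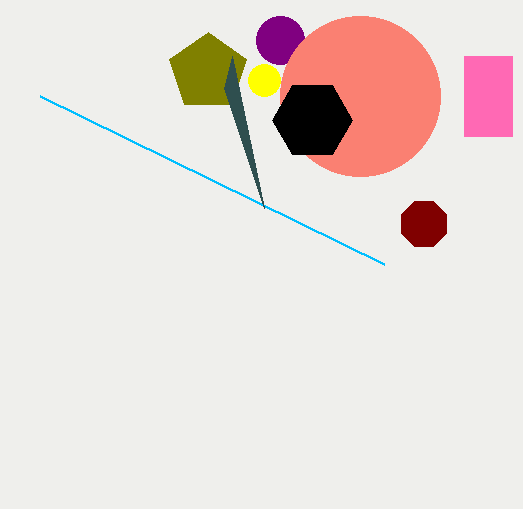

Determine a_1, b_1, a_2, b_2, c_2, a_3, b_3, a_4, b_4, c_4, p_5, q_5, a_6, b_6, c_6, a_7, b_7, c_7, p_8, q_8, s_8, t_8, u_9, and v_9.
a_1 = 280, b_1 = 40, a_2 = 360, b_2 = 96, c_2 = 80, a_3 = 264, b_3 = 80, a_4 = 208, b_4 = 72, c_4 = 40, p_5 = 384, q_5 = 264, a_6 = 312, b_6 = 120, c_6 = 40, a_7 = 424, b_7 = 224, c_7 = 24, p_8 = 464, q_8 = 56, s_8 = 512, t_8 = 136, u_9 = 224, v_9 = 88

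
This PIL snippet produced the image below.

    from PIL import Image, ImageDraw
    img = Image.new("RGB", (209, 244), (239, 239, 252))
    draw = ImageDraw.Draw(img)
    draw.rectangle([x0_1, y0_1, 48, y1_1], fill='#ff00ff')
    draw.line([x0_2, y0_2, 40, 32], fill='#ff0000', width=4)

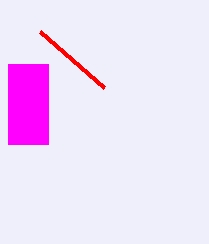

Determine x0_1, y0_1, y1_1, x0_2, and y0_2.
x0_1 = 8, y0_1 = 64, y1_1 = 144, x0_2 = 104, y0_2 = 88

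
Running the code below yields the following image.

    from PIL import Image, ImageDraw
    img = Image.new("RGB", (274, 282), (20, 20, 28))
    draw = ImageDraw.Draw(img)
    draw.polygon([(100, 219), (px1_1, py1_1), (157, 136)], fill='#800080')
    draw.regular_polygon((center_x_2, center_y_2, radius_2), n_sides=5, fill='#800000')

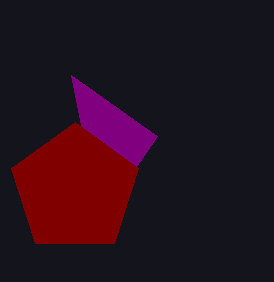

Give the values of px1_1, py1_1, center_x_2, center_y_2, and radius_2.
px1_1 = 71; py1_1 = 75; center_x_2 = 75; center_y_2 = 189; radius_2 = 67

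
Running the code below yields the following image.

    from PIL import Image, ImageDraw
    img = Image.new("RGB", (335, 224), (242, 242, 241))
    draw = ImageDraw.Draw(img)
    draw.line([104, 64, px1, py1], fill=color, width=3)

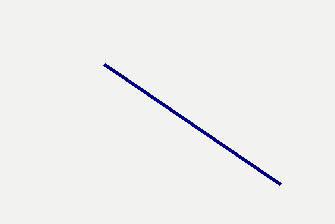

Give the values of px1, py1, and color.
px1 = 280; py1 = 184; color = 'navy'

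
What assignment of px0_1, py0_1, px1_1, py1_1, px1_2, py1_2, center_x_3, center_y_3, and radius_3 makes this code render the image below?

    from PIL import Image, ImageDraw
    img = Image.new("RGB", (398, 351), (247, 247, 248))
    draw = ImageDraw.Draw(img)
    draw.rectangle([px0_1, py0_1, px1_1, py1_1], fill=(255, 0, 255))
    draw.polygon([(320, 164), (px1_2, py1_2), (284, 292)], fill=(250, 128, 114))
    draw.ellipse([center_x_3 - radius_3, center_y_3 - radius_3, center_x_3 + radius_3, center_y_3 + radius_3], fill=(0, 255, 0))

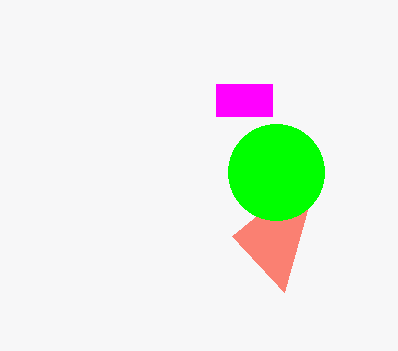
px0_1 = 216; py0_1 = 84; px1_1 = 272; py1_1 = 116; px1_2 = 232; py1_2 = 236; center_x_3 = 276; center_y_3 = 172; radius_3 = 48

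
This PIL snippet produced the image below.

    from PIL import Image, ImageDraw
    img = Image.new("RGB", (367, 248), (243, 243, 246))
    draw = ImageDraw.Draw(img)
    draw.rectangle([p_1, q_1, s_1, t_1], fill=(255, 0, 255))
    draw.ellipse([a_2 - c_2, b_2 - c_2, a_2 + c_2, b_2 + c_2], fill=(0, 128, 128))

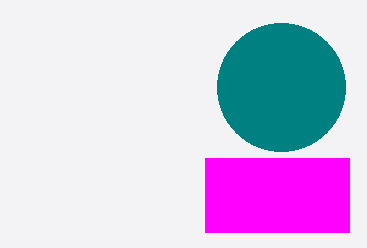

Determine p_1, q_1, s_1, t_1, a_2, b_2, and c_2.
p_1 = 205
q_1 = 158
s_1 = 349
t_1 = 232
a_2 = 281
b_2 = 87
c_2 = 64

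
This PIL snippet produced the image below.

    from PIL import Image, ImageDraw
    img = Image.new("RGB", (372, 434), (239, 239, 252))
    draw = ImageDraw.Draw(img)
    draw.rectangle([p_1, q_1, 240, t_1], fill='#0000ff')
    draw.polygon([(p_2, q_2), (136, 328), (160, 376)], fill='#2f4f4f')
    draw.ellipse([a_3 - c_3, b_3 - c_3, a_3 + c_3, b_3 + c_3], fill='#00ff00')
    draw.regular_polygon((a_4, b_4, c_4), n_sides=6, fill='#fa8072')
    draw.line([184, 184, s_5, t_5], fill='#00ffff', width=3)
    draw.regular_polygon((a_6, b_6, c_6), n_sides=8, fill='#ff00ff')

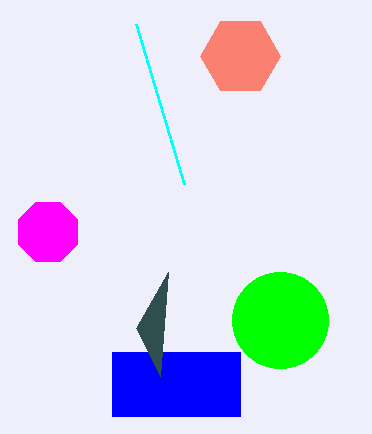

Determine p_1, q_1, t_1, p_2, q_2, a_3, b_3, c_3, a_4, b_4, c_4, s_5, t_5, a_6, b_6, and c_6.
p_1 = 112, q_1 = 352, t_1 = 416, p_2 = 168, q_2 = 272, a_3 = 280, b_3 = 320, c_3 = 48, a_4 = 240, b_4 = 56, c_4 = 40, s_5 = 136, t_5 = 24, a_6 = 48, b_6 = 232, c_6 = 32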